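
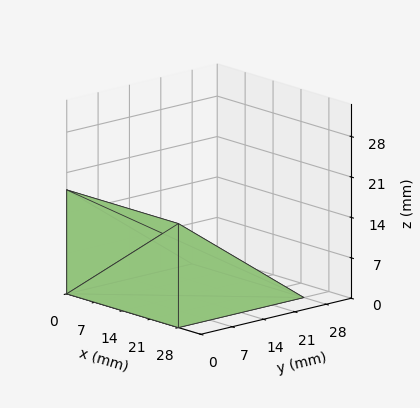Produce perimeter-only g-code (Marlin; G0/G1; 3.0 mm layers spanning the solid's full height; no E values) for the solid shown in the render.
Reading the render: the shape is a wedge (ramp): 28 × 28 mm base, rising to 18 mm along the y=0 edge and sloping linearly to z=0 at y=28 (dimensions read to the nearest mm from the axis ticks). For the g-code, the solid's height is divided into equal slices at the stated Δz and each level perimeter traced with G1 moves after a G0 lift.

; perimeter-only toolpath
G21 ; units = mm
G90 ; absolute positioning
G28 ; home
; layer 1
G0 Z3.0
G0 X0.0 Y0.0
G1 X28.0 Y0.0
G1 X28.0 Y23.3
G1 X0.0 Y23.3
G1 X0.0 Y0.0
; layer 2
G0 Z6.0
G0 X0.0 Y0.0
G1 X28.0 Y0.0
G1 X28.0 Y18.7
G1 X0.0 Y18.7
G1 X0.0 Y0.0
; layer 3
G0 Z9.0
G0 X0.0 Y0.0
G1 X28.0 Y0.0
G1 X28.0 Y14.0
G1 X0.0 Y14.0
G1 X0.0 Y0.0
; layer 4
G0 Z12.0
G0 X0.0 Y0.0
G1 X28.0 Y0.0
G1 X28.0 Y9.3
G1 X0.0 Y9.3
G1 X0.0 Y0.0
; layer 5
G0 Z15.0
G0 X0.0 Y0.0
G1 X28.0 Y0.0
G1 X28.0 Y4.7
G1 X0.0 Y4.7
G1 X0.0 Y0.0
M2 ; end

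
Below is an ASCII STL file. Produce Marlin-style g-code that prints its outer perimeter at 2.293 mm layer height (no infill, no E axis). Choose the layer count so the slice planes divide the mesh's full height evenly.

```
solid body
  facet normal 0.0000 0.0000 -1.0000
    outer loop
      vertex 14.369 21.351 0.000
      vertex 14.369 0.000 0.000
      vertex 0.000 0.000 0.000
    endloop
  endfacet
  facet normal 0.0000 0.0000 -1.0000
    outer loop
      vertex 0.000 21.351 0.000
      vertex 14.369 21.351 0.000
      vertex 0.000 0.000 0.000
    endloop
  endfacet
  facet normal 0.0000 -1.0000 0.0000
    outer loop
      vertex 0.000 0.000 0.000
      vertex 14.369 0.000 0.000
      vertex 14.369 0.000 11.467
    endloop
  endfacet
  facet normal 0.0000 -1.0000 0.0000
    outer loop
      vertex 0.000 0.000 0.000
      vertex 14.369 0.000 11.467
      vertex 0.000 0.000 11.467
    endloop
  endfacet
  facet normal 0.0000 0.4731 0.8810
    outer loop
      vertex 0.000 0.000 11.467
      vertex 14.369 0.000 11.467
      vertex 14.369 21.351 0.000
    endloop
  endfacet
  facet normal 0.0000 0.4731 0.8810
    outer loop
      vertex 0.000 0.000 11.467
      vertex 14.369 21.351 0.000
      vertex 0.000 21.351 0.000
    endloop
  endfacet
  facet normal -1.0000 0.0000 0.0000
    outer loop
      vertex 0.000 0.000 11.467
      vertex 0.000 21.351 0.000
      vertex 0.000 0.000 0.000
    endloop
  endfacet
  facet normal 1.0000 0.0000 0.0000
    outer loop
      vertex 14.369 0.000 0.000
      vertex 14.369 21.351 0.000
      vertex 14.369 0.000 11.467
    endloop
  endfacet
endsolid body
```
; perimeter-only toolpath
G21 ; units = mm
G90 ; absolute positioning
G28 ; home
; layer 1
G0 Z2.293
G0 X0.000 Y0.000
G1 X14.369 Y0.000
G1 X14.369 Y17.081
G1 X0.000 Y17.081
G1 X0.000 Y0.000
; layer 2
G0 Z4.587
G0 X0.000 Y0.000
G1 X14.369 Y0.000
G1 X14.369 Y12.811
G1 X0.000 Y12.811
G1 X0.000 Y0.000
; layer 3
G0 Z6.880
G0 X0.000 Y0.000
G1 X14.369 Y0.000
G1 X14.369 Y8.540
G1 X0.000 Y8.540
G1 X0.000 Y0.000
; layer 4
G0 Z9.174
G0 X0.000 Y0.000
G1 X14.369 Y0.000
G1 X14.369 Y4.270
G1 X0.000 Y4.270
G1 X0.000 Y0.000
M2 ; end

The solid is a wedge (ramp): 14.4 × 21.4 mm base, rising to 11.5 mm along the y=0 edge and sloping linearly to z=0 at y=21.4. Slicing at Δz = 2.293 mm — 5 equal slices spanning the solid's height, so layer i sits at z = i·h/5 — gives 4 non-empty perimeters. Each is a 4-segment closed polygon; G0 lifts to the layer z and rapids to the start vertex, then G1 traces the edges. The cross-section shrinks linearly with z (the slice at the apex is degenerate and omitted).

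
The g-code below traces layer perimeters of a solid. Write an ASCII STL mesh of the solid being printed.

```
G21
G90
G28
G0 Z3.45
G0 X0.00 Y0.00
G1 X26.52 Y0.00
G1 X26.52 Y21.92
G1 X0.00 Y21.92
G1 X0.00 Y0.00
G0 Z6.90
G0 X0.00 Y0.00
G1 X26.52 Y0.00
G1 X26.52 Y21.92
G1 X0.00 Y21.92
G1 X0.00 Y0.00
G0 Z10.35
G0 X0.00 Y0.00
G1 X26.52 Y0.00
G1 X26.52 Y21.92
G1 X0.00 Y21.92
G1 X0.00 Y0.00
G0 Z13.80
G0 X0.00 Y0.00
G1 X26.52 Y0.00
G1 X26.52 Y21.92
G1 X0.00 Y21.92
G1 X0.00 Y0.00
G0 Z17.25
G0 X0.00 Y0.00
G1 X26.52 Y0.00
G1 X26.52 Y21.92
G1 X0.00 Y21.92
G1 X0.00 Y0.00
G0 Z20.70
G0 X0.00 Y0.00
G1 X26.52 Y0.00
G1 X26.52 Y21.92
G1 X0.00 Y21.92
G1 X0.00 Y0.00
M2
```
solid part
  facet normal 0.0000 0.0000 -1.0000
    outer loop
      vertex 26.52 21.92 0.00
      vertex 26.52 0.00 0.00
      vertex 0.00 0.00 0.00
    endloop
  endfacet
  facet normal 0.0000 0.0000 -1.0000
    outer loop
      vertex 0.00 21.92 0.00
      vertex 26.52 21.92 0.00
      vertex 0.00 0.00 0.00
    endloop
  endfacet
  facet normal 0.0000 0.0000 1.0000
    outer loop
      vertex 0.00 0.00 20.70
      vertex 26.52 0.00 20.70
      vertex 26.52 21.92 20.70
    endloop
  endfacet
  facet normal 0.0000 0.0000 1.0000
    outer loop
      vertex 0.00 0.00 20.70
      vertex 26.52 21.92 20.70
      vertex 0.00 21.92 20.70
    endloop
  endfacet
  facet normal 0.0000 -1.0000 0.0000
    outer loop
      vertex 0.00 0.00 0.00
      vertex 26.52 0.00 0.00
      vertex 26.52 0.00 20.70
    endloop
  endfacet
  facet normal 0.0000 -1.0000 0.0000
    outer loop
      vertex 0.00 0.00 0.00
      vertex 26.52 0.00 20.70
      vertex 0.00 0.00 20.70
    endloop
  endfacet
  facet normal 0.0000 1.0000 0.0000
    outer loop
      vertex 26.52 21.92 20.70
      vertex 26.52 21.92 0.00
      vertex 0.00 21.92 0.00
    endloop
  endfacet
  facet normal 0.0000 1.0000 0.0000
    outer loop
      vertex 0.00 21.92 20.70
      vertex 26.52 21.92 20.70
      vertex 0.00 21.92 0.00
    endloop
  endfacet
  facet normal -1.0000 0.0000 0.0000
    outer loop
      vertex 0.00 21.92 20.70
      vertex 0.00 21.92 0.00
      vertex 0.00 0.00 0.00
    endloop
  endfacet
  facet normal -1.0000 0.0000 0.0000
    outer loop
      vertex 0.00 0.00 20.70
      vertex 0.00 21.92 20.70
      vertex 0.00 0.00 0.00
    endloop
  endfacet
  facet normal 1.0000 0.0000 0.0000
    outer loop
      vertex 26.52 0.00 0.00
      vertex 26.52 21.92 0.00
      vertex 26.52 21.92 20.70
    endloop
  endfacet
  facet normal 1.0000 0.0000 0.0000
    outer loop
      vertex 26.52 0.00 0.00
      vertex 26.52 21.92 20.70
      vertex 26.52 0.00 20.70
    endloop
  endfacet
endsolid part

The G0 Z moves step by Δz≈3.45 mm. Every layer's G1 loop is the same polygon, so the solid is a straight extrusion of it from z=0 to z≈20.7. Closing with flat bottom and top caps and triangulating gives 12 facets — a rectangular box, roughly 26.5 × 21.9 mm footprint and 20.7 mm tall.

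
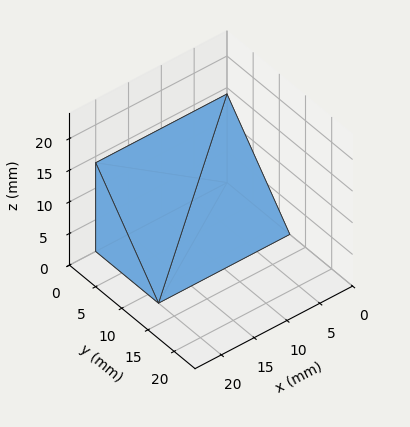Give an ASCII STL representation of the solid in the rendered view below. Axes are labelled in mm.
Reading the render: the shape is a wedge (ramp): 20 × 12 mm base, rising to 14 mm along the y=0 edge and sloping linearly to z=0 at y=12 (dimensions read to the nearest mm from the axis ticks). For the STL, each face is triangulated and given an outward normal.

solid part
  facet normal 0.0000 0.0000 -1.0000
    outer loop
      vertex 20.00 12.00 0.00
      vertex 20.00 0.00 0.00
      vertex 0.00 0.00 0.00
    endloop
  endfacet
  facet normal 0.0000 0.0000 -1.0000
    outer loop
      vertex 0.00 12.00 0.00
      vertex 20.00 12.00 0.00
      vertex 0.00 0.00 0.00
    endloop
  endfacet
  facet normal 0.0000 -1.0000 0.0000
    outer loop
      vertex 0.00 0.00 0.00
      vertex 20.00 0.00 0.00
      vertex 20.00 0.00 14.00
    endloop
  endfacet
  facet normal 0.0000 -1.0000 0.0000
    outer loop
      vertex 0.00 0.00 0.00
      vertex 20.00 0.00 14.00
      vertex 0.00 0.00 14.00
    endloop
  endfacet
  facet normal 0.0000 0.7593 0.6508
    outer loop
      vertex 0.00 0.00 14.00
      vertex 20.00 0.00 14.00
      vertex 20.00 12.00 0.00
    endloop
  endfacet
  facet normal 0.0000 0.7593 0.6508
    outer loop
      vertex 0.00 0.00 14.00
      vertex 20.00 12.00 0.00
      vertex 0.00 12.00 0.00
    endloop
  endfacet
  facet normal -1.0000 0.0000 0.0000
    outer loop
      vertex 0.00 0.00 14.00
      vertex 0.00 12.00 0.00
      vertex 0.00 0.00 0.00
    endloop
  endfacet
  facet normal 1.0000 0.0000 0.0000
    outer loop
      vertex 20.00 0.00 0.00
      vertex 20.00 12.00 0.00
      vertex 20.00 0.00 14.00
    endloop
  endfacet
endsolid part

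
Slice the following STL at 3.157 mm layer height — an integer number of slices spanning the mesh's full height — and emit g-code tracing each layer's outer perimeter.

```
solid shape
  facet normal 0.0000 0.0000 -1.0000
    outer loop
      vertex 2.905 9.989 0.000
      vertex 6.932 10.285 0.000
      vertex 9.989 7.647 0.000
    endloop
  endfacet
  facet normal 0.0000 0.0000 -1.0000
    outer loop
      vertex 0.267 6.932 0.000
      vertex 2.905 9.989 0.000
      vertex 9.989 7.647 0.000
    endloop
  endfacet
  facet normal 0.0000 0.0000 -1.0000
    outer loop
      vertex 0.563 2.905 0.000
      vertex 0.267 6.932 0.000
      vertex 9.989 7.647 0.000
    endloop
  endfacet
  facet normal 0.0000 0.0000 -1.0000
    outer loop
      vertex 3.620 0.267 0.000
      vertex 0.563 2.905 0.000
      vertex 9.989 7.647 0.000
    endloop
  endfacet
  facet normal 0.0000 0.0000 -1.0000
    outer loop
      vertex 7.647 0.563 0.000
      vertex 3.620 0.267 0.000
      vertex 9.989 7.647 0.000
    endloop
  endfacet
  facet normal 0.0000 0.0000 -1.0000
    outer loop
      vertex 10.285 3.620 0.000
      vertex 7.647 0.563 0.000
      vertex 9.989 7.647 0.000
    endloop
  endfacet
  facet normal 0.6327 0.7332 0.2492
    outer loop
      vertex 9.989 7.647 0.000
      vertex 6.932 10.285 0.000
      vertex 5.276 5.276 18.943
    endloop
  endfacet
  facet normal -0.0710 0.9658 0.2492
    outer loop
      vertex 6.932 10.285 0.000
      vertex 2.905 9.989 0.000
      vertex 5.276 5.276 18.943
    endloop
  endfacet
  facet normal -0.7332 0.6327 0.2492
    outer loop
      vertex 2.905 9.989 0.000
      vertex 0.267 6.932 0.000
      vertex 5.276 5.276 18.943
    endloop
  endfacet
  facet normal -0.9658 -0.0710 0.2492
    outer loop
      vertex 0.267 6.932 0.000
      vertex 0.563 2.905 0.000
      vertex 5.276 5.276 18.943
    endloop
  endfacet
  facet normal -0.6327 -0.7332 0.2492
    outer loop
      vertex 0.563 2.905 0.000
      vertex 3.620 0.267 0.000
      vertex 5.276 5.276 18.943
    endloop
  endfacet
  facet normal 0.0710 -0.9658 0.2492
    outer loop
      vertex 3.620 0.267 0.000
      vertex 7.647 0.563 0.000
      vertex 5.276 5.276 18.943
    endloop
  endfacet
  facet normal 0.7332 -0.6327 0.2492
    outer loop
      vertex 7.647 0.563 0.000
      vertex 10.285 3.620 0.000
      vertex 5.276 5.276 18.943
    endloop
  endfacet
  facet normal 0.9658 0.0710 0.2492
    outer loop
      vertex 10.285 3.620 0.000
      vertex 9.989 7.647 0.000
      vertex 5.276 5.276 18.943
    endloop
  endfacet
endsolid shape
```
; perimeter-only toolpath
G21 ; units = mm
G90 ; absolute positioning
G28 ; home
; layer 1
G0 Z3.157
G0 X9.204 Y7.252
G1 X6.656 Y9.450
G1 X3.300 Y9.204
G1 X1.102 Y6.656
G1 X1.348 Y3.300
G1 X3.896 Y1.102
G1 X7.252 Y1.348
G1 X9.450 Y3.896
G1 X9.204 Y7.252
; layer 2
G0 Z6.314
G0 X8.418 Y6.857
G1 X6.380 Y8.615
G1 X3.695 Y8.418
G1 X1.937 Y6.380
G1 X2.134 Y3.695
G1 X4.172 Y1.937
G1 X6.857 Y2.134
G1 X8.615 Y4.172
G1 X8.418 Y6.857
; layer 3
G0 Z9.472
G0 X7.633 Y6.462
G1 X6.104 Y7.780
G1 X4.090 Y7.633
G1 X2.772 Y6.104
G1 X2.919 Y4.090
G1 X4.448 Y2.772
G1 X6.462 Y2.919
G1 X7.780 Y4.448
G1 X7.633 Y6.462
; layer 4
G0 Z12.629
G0 X6.847 Y6.066
G1 X5.828 Y6.946
G1 X4.486 Y6.847
G1 X3.606 Y5.828
G1 X3.705 Y4.486
G1 X4.724 Y3.606
G1 X6.066 Y3.705
G1 X6.946 Y4.724
G1 X6.847 Y6.066
; layer 5
G0 Z15.786
G0 X6.061 Y5.671
G1 X5.552 Y6.111
G1 X4.881 Y6.061
G1 X4.441 Y5.552
G1 X4.490 Y4.881
G1 X5.000 Y4.441
G1 X5.671 Y4.490
G1 X6.111 Y5.000
G1 X6.061 Y5.671
M2 ; end

The solid is a regular 8-sided pyramid, base circumscribed radius ≈ 5.28 mm, apex at z ≈ 18.9 mm. Slicing at Δz = 3.157 mm — 6 equal slices spanning the solid's height, so layer i sits at z = i·h/6 — gives 5 non-empty perimeters. Each is a 8-segment closed polygon; G0 lifts to the layer z and rapids to the start vertex, then G1 traces the edges. The cross-section shrinks linearly with z (the slice at the apex is degenerate and omitted).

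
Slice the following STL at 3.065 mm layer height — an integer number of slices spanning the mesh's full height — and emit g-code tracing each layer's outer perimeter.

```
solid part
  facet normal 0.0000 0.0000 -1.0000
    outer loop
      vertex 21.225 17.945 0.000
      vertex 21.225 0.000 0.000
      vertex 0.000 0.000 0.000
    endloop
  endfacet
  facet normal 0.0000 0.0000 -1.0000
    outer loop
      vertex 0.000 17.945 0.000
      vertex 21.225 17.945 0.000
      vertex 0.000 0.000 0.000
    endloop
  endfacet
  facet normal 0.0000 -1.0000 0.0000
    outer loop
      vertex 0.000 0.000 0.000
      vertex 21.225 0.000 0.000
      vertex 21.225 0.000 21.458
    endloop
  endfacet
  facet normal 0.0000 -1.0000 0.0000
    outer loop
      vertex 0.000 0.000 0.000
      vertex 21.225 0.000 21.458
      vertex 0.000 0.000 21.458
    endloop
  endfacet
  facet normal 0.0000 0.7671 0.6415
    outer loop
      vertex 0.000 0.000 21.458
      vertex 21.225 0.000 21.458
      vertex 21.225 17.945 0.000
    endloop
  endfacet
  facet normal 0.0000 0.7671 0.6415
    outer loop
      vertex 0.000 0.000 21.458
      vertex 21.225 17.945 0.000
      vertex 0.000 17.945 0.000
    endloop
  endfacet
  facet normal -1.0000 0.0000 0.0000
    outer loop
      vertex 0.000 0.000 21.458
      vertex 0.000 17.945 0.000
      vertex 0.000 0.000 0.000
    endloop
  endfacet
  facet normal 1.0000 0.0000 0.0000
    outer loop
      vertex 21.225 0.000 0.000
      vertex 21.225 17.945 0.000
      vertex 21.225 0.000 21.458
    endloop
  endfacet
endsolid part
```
; perimeter-only toolpath
G21 ; units = mm
G90 ; absolute positioning
G28 ; home
; layer 1
G0 Z3.065
G0 X0.000 Y0.000
G1 X21.225 Y0.000
G1 X21.225 Y15.381
G1 X0.000 Y15.381
G1 X0.000 Y0.000
; layer 2
G0 Z6.131
G0 X0.000 Y0.000
G1 X21.225 Y0.000
G1 X21.225 Y12.818
G1 X0.000 Y12.818
G1 X0.000 Y0.000
; layer 3
G0 Z9.196
G0 X0.000 Y0.000
G1 X21.225 Y0.000
G1 X21.225 Y10.254
G1 X0.000 Y10.254
G1 X0.000 Y0.000
; layer 4
G0 Z12.262
G0 X0.000 Y0.000
G1 X21.225 Y0.000
G1 X21.225 Y7.691
G1 X0.000 Y7.691
G1 X0.000 Y0.000
; layer 5
G0 Z15.327
G0 X0.000 Y0.000
G1 X21.225 Y0.000
G1 X21.225 Y5.127
G1 X0.000 Y5.127
G1 X0.000 Y0.000
; layer 6
G0 Z18.393
G0 X0.000 Y0.000
G1 X21.225 Y0.000
G1 X21.225 Y2.564
G1 X0.000 Y2.564
G1 X0.000 Y0.000
M2 ; end

The solid is a wedge (ramp): 21.2 × 17.9 mm base, rising to 21.5 mm along the y=0 edge and sloping linearly to z=0 at y=17.9. Slicing at Δz = 3.065 mm — 7 equal slices spanning the solid's height, so layer i sits at z = i·h/7 — gives 6 non-empty perimeters. Each is a 4-segment closed polygon; G0 lifts to the layer z and rapids to the start vertex, then G1 traces the edges. The cross-section shrinks linearly with z (the slice at the apex is degenerate and omitted).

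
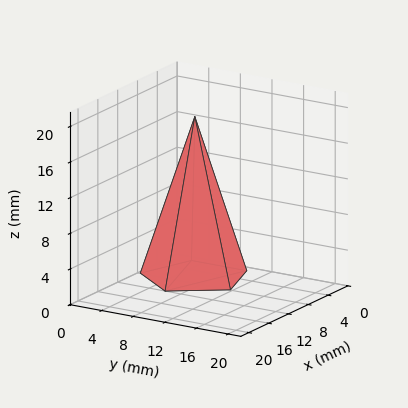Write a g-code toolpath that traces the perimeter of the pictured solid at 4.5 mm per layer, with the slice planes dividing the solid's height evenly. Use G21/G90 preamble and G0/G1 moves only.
Reading the render: the shape is a regular 5-sided pyramid, base circumscribed radius ≈ 6 mm, apex at z ≈ 18 mm (dimensions read to the nearest mm from the axis ticks). For the g-code, the solid's height is divided into equal slices at the stated Δz and each level perimeter traced with G1 moves after a G0 lift.

; perimeter-only toolpath
G21 ; units = mm
G90 ; absolute positioning
G28 ; home
; layer 1
G0 Z4.5
G0 X10.5 Y6.0
G1 X7.4 Y10.3
G1 X2.3 Y8.6
G1 X2.3 Y3.4
G1 X7.4 Y1.7
G1 X10.5 Y6.0
; layer 2
G0 Z9.0
G0 X9.0 Y6.0
G1 X7.0 Y8.8
G1 X3.5 Y7.8
G1 X3.5 Y4.2
G1 X7.0 Y3.1
G1 X9.0 Y6.0
; layer 3
G0 Z13.5
G0 X7.5 Y6.0
G1 X6.5 Y7.4
G1 X4.8 Y6.9
G1 X4.8 Y5.1
G1 X6.5 Y4.6
G1 X7.5 Y6.0
M2 ; end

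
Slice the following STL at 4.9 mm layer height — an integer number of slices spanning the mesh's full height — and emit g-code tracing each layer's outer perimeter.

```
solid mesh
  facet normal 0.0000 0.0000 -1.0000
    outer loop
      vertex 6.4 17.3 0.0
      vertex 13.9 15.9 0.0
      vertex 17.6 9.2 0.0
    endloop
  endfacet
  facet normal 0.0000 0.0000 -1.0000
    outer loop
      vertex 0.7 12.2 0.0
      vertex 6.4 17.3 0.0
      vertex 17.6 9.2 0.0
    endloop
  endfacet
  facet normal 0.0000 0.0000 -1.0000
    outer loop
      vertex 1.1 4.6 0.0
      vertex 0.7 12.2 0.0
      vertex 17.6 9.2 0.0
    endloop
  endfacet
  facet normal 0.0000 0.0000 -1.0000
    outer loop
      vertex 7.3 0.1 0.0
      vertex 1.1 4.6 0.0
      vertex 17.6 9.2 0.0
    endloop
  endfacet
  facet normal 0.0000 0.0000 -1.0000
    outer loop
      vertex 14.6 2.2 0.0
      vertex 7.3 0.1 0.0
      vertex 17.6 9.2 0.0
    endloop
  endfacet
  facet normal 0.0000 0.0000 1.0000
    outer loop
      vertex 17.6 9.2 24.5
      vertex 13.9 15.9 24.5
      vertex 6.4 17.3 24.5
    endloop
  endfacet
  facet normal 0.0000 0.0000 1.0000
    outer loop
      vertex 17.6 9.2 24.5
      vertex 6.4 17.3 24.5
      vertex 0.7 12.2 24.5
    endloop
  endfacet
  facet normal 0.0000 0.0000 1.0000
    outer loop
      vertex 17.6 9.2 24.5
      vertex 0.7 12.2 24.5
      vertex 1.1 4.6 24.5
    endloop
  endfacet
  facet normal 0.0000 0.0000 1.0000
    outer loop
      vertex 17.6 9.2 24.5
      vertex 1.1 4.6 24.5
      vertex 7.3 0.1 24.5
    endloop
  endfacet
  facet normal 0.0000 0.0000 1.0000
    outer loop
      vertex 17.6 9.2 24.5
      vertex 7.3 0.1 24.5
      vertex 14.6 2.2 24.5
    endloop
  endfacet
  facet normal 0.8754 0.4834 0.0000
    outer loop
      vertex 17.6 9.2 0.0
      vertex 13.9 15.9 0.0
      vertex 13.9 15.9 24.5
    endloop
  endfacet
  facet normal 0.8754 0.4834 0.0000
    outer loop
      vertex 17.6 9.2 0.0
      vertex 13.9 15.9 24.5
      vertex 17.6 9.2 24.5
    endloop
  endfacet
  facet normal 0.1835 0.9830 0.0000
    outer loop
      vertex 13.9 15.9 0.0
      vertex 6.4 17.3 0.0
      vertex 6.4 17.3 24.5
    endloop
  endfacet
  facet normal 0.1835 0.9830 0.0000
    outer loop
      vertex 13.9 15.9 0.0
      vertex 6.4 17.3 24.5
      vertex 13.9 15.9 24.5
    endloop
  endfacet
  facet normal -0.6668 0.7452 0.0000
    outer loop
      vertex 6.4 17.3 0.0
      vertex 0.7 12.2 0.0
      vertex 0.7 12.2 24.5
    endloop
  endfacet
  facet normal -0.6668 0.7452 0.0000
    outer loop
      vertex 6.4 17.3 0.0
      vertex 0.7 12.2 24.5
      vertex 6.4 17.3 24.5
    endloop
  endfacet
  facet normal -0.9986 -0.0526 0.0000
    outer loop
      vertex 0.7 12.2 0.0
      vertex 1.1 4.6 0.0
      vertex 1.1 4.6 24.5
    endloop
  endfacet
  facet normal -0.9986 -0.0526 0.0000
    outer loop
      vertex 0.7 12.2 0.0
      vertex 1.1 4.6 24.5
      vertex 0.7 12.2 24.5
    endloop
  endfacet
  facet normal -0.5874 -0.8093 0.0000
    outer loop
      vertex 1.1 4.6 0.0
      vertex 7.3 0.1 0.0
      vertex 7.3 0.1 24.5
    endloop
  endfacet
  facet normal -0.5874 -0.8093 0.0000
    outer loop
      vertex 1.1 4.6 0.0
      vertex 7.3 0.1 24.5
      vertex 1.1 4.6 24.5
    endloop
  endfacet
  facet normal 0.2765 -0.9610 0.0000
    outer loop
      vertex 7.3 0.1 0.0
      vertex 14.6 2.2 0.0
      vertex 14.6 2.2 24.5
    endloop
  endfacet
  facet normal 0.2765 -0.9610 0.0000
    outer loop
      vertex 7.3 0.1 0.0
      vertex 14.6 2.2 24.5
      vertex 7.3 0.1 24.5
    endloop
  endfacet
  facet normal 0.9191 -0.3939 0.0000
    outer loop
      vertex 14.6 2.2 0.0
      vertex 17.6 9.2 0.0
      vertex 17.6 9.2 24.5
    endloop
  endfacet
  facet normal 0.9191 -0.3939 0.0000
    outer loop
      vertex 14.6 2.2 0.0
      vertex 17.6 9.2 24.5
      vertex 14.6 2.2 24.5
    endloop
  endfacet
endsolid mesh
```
; perimeter-only toolpath
G21 ; units = mm
G90 ; absolute positioning
G28 ; home
; layer 1
G0 Z4.9
G0 X17.6 Y9.2
G1 X13.9 Y15.9
G1 X6.4 Y17.3
G1 X0.7 Y12.2
G1 X1.1 Y4.6
G1 X7.3 Y0.1
G1 X14.6 Y2.2
G1 X17.6 Y9.2
; layer 2
G0 Z9.8
G0 X17.6 Y9.2
G1 X13.9 Y15.9
G1 X6.4 Y17.3
G1 X0.7 Y12.2
G1 X1.1 Y4.6
G1 X7.3 Y0.1
G1 X14.6 Y2.2
G1 X17.6 Y9.2
; layer 3
G0 Z14.7
G0 X17.6 Y9.2
G1 X13.9 Y15.9
G1 X6.4 Y17.3
G1 X0.7 Y12.2
G1 X1.1 Y4.6
G1 X7.3 Y0.1
G1 X14.6 Y2.2
G1 X17.6 Y9.2
; layer 4
G0 Z19.6
G0 X17.6 Y9.2
G1 X13.9 Y15.9
G1 X6.4 Y17.3
G1 X0.7 Y12.2
G1 X1.1 Y4.6
G1 X7.3 Y0.1
G1 X14.6 Y2.2
G1 X17.6 Y9.2
; layer 5
G0 Z24.5
G0 X17.6 Y9.2
G1 X13.9 Y15.9
G1 X6.4 Y17.3
G1 X0.7 Y12.2
G1 X1.1 Y4.6
G1 X7.3 Y0.1
G1 X14.6 Y2.2
G1 X17.6 Y9.2
M2 ; end

The solid is a regular 7-sided prism (a cylinder approximated with 7 flat sides), circumscribed radius ≈ 8.8 mm, height ≈ 24.5 mm. Slicing at Δz = 4.9 mm — 5 equal slices spanning the solid's height, so layer i sits at z = i·h/5 — gives 5 non-empty perimeters. Each is a 7-segment closed polygon; G0 lifts to the layer z and rapids to the start vertex, then G1 traces the edges.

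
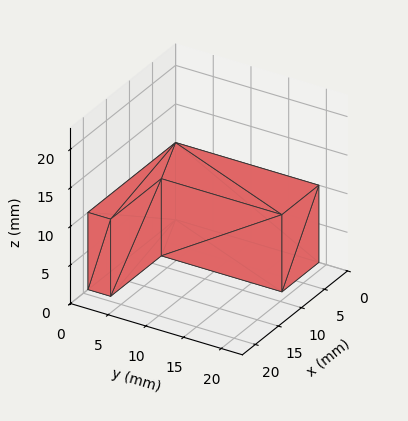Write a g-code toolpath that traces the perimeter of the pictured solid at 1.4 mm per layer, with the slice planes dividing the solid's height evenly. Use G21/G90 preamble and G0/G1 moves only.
Reading the render: the shape is an L-shaped prism: outer 19 × 19 mm, arm thicknesses ≈ 3 mm (horizontal) and 8 mm (vertical), extruded 10 mm in z (dimensions read to the nearest mm from the axis ticks). For the g-code, the solid's height is divided into equal slices at the stated Δz and each level perimeter traced with G1 moves after a G0 lift.

; perimeter-only toolpath
G21 ; units = mm
G90 ; absolute positioning
G28 ; home
; layer 1
G0 Z1.4
G0 X0.0 Y0.0
G1 X19.0 Y0.0
G1 X19.0 Y3.0
G1 X8.0 Y3.0
G1 X8.0 Y19.0
G1 X0.0 Y19.0
G1 X0.0 Y0.0
; layer 2
G0 Z2.9
G0 X0.0 Y0.0
G1 X19.0 Y0.0
G1 X19.0 Y3.0
G1 X8.0 Y3.0
G1 X8.0 Y19.0
G1 X0.0 Y19.0
G1 X0.0 Y0.0
; layer 3
G0 Z4.3
G0 X0.0 Y0.0
G1 X19.0 Y0.0
G1 X19.0 Y3.0
G1 X8.0 Y3.0
G1 X8.0 Y19.0
G1 X0.0 Y19.0
G1 X0.0 Y0.0
; layer 4
G0 Z5.7
G0 X0.0 Y0.0
G1 X19.0 Y0.0
G1 X19.0 Y3.0
G1 X8.0 Y3.0
G1 X8.0 Y19.0
G1 X0.0 Y19.0
G1 X0.0 Y0.0
; layer 5
G0 Z7.1
G0 X0.0 Y0.0
G1 X19.0 Y0.0
G1 X19.0 Y3.0
G1 X8.0 Y3.0
G1 X8.0 Y19.0
G1 X0.0 Y19.0
G1 X0.0 Y0.0
; layer 6
G0 Z8.6
G0 X0.0 Y0.0
G1 X19.0 Y0.0
G1 X19.0 Y3.0
G1 X8.0 Y3.0
G1 X8.0 Y19.0
G1 X0.0 Y19.0
G1 X0.0 Y0.0
; layer 7
G0 Z10.0
G0 X0.0 Y0.0
G1 X19.0 Y0.0
G1 X19.0 Y3.0
G1 X8.0 Y3.0
G1 X8.0 Y19.0
G1 X0.0 Y19.0
G1 X0.0 Y0.0
M2 ; end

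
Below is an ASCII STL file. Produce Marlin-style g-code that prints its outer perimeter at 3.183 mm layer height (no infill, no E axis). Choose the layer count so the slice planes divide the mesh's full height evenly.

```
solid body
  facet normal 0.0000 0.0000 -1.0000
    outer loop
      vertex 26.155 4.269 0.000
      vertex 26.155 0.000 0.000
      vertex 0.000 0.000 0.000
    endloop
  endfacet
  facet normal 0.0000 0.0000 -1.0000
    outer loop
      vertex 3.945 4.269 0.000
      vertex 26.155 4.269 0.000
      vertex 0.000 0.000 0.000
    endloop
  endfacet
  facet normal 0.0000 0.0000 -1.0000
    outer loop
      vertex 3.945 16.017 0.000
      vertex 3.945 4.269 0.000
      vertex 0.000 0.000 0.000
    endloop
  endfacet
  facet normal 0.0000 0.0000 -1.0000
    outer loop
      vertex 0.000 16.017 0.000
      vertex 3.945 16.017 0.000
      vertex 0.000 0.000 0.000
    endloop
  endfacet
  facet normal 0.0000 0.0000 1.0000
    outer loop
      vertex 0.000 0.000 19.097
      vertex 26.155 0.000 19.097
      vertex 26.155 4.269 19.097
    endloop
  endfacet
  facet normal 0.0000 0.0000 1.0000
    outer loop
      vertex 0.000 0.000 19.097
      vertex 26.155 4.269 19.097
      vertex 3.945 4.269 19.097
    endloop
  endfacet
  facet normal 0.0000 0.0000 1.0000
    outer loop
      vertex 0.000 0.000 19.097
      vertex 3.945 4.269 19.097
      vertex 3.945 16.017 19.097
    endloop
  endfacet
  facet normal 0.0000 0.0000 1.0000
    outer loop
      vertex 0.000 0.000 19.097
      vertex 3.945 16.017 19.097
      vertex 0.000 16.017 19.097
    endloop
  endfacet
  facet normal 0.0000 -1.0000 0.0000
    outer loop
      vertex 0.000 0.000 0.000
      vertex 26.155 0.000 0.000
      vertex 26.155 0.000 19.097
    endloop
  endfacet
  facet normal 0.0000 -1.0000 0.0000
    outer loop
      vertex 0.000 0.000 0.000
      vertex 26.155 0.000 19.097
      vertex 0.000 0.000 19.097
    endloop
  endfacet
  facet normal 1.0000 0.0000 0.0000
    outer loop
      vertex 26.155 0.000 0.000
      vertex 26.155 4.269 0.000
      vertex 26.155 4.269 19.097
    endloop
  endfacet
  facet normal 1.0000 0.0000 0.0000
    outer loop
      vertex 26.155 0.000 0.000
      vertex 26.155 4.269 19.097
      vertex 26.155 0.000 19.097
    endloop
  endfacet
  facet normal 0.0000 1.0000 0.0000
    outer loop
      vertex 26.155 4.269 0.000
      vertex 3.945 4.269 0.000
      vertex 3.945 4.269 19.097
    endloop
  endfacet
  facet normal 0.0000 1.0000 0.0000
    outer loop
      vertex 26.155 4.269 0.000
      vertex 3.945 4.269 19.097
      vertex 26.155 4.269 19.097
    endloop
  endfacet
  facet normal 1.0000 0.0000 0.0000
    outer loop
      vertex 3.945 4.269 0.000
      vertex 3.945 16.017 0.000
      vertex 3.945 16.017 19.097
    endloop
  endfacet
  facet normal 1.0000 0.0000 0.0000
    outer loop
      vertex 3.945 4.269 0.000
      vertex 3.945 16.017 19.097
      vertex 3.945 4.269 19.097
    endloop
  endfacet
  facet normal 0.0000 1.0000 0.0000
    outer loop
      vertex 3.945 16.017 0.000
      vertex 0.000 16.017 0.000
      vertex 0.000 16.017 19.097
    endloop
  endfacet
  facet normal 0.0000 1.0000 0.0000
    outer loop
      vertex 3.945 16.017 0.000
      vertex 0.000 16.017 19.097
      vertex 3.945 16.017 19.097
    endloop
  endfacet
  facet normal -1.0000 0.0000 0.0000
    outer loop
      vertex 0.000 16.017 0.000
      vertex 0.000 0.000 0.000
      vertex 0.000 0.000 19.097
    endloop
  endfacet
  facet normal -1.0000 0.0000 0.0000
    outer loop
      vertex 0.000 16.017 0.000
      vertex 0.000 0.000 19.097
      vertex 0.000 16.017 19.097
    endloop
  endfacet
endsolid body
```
; perimeter-only toolpath
G21 ; units = mm
G90 ; absolute positioning
G28 ; home
; layer 1
G0 Z3.183
G0 X0.000 Y0.000
G1 X26.155 Y0.000
G1 X26.155 Y4.269
G1 X3.945 Y4.269
G1 X3.945 Y16.017
G1 X0.000 Y16.017
G1 X0.000 Y0.000
; layer 2
G0 Z6.366
G0 X0.000 Y0.000
G1 X26.155 Y0.000
G1 X26.155 Y4.269
G1 X3.945 Y4.269
G1 X3.945 Y16.017
G1 X0.000 Y16.017
G1 X0.000 Y0.000
; layer 3
G0 Z9.549
G0 X0.000 Y0.000
G1 X26.155 Y0.000
G1 X26.155 Y4.269
G1 X3.945 Y4.269
G1 X3.945 Y16.017
G1 X0.000 Y16.017
G1 X0.000 Y0.000
; layer 4
G0 Z12.731
G0 X0.000 Y0.000
G1 X26.155 Y0.000
G1 X26.155 Y4.269
G1 X3.945 Y4.269
G1 X3.945 Y16.017
G1 X0.000 Y16.017
G1 X0.000 Y0.000
; layer 5
G0 Z15.914
G0 X0.000 Y0.000
G1 X26.155 Y0.000
G1 X26.155 Y4.269
G1 X3.945 Y4.269
G1 X3.945 Y16.017
G1 X0.000 Y16.017
G1 X0.000 Y0.000
; layer 6
G0 Z19.097
G0 X0.000 Y0.000
G1 X26.155 Y0.000
G1 X26.155 Y4.269
G1 X3.945 Y4.269
G1 X3.945 Y16.017
G1 X0.000 Y16.017
G1 X0.000 Y0.000
M2 ; end

The solid is an L-shaped prism: outer 26.2 × 16 mm, arm thicknesses ≈ 4.27 mm (horizontal) and 3.94 mm (vertical), extruded 19.1 mm in z. Slicing at Δz = 3.183 mm — 6 equal slices spanning the solid's height, so layer i sits at z = i·h/6 — gives 6 non-empty perimeters. Each is a 6-segment closed polygon; G0 lifts to the layer z and rapids to the start vertex, then G1 traces the edges.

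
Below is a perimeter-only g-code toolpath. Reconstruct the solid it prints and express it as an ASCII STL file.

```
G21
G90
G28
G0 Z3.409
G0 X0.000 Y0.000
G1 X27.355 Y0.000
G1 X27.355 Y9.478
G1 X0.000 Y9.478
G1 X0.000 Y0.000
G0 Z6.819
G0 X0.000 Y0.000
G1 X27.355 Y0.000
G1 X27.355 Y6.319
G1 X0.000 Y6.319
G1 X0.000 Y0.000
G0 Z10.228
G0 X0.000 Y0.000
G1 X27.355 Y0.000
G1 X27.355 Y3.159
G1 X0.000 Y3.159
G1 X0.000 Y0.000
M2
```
solid part
  facet normal 0.0000 0.0000 -1.0000
    outer loop
      vertex 27.355 12.637 0.000
      vertex 27.355 0.000 0.000
      vertex 0.000 0.000 0.000
    endloop
  endfacet
  facet normal 0.0000 0.0000 -1.0000
    outer loop
      vertex 0.000 12.637 0.000
      vertex 27.355 12.637 0.000
      vertex 0.000 0.000 0.000
    endloop
  endfacet
  facet normal 0.0000 -1.0000 0.0000
    outer loop
      vertex 0.000 0.000 0.000
      vertex 27.355 0.000 0.000
      vertex 27.355 0.000 13.637
    endloop
  endfacet
  facet normal 0.0000 -1.0000 0.0000
    outer loop
      vertex 0.000 0.000 0.000
      vertex 27.355 0.000 13.637
      vertex 0.000 0.000 13.637
    endloop
  endfacet
  facet normal 0.0000 0.7335 0.6797
    outer loop
      vertex 0.000 0.000 13.637
      vertex 27.355 0.000 13.637
      vertex 27.355 12.637 0.000
    endloop
  endfacet
  facet normal 0.0000 0.7335 0.6797
    outer loop
      vertex 0.000 0.000 13.637
      vertex 27.355 12.637 0.000
      vertex 0.000 12.637 0.000
    endloop
  endfacet
  facet normal -1.0000 0.0000 0.0000
    outer loop
      vertex 0.000 0.000 13.637
      vertex 0.000 12.637 0.000
      vertex 0.000 0.000 0.000
    endloop
  endfacet
  facet normal 1.0000 0.0000 0.0000
    outer loop
      vertex 27.355 0.000 0.000
      vertex 27.355 12.637 0.000
      vertex 27.355 0.000 13.637
    endloop
  endfacet
endsolid part

The G0 Z moves step by Δz≈3.409 mm. The G1 loops shrink linearly with z, so the solid tapers from its base footprint up to z≈13.6. Closing with a flat bottom cap and the tapered top and triangulating gives 8 facets — a wedge (ramp): 27.4 × 12.6 mm base, rising to 13.6 mm along the y=0 edge and sloping linearly to z=0 at y=12.6.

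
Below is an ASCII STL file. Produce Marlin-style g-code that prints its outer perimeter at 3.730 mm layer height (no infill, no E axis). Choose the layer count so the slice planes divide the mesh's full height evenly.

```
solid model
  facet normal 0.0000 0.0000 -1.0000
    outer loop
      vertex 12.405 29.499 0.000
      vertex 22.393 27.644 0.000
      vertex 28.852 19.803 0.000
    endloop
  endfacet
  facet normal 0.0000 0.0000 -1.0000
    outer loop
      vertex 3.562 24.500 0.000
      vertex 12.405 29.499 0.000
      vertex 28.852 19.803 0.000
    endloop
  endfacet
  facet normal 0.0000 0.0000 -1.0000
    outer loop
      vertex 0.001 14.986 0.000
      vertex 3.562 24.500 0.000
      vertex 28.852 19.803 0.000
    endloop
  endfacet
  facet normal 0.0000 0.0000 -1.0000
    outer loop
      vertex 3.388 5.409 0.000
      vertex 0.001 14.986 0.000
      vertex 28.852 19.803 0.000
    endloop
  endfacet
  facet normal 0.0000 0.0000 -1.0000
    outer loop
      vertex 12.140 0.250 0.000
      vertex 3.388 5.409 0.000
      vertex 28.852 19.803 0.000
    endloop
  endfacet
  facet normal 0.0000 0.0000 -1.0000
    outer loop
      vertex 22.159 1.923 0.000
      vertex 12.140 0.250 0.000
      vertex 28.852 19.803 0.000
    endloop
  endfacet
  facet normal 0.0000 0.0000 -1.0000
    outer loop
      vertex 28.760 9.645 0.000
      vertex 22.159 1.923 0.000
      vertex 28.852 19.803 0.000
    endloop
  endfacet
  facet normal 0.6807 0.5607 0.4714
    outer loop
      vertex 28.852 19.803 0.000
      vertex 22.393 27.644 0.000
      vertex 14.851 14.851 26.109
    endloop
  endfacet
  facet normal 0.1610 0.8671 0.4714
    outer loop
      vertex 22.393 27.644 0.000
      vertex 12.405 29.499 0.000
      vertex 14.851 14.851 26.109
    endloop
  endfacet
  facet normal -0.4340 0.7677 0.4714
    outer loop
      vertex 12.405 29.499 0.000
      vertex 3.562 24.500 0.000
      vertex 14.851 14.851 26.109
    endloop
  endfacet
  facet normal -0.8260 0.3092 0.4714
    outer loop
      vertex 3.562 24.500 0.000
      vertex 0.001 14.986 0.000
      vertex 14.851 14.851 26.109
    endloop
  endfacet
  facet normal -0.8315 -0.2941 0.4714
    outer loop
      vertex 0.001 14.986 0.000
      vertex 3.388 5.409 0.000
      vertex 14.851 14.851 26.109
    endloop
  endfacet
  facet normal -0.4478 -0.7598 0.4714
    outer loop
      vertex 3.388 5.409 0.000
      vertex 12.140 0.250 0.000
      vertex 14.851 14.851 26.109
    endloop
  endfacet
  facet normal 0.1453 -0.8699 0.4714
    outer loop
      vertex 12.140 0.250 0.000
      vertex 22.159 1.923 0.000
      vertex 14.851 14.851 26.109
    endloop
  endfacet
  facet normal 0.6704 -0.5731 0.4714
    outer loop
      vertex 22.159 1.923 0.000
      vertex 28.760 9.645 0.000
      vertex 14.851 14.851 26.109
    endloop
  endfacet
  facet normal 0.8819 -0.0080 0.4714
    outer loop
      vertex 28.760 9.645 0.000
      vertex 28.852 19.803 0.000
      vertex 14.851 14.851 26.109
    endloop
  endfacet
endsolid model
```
; perimeter-only toolpath
G21 ; units = mm
G90 ; absolute positioning
G28 ; home
; layer 1
G0 Z3.730
G0 X26.852 Y19.096
G1 X21.316 Y25.816
G1 X12.754 Y27.406
G1 X5.175 Y23.122
G1 X2.122 Y14.967
G1 X5.026 Y6.758
G1 X12.527 Y2.336
G1 X21.115 Y3.770
G1 X26.773 Y10.389
G1 X26.852 Y19.096
; layer 2
G0 Z7.460
G0 X24.852 Y18.388
G1 X20.238 Y23.989
G1 X13.104 Y25.314
G1 X6.787 Y21.743
G1 X4.244 Y14.947
G1 X6.663 Y8.107
G1 X12.915 Y4.422
G1 X20.071 Y5.617
G1 X24.786 Y11.132
G1 X24.852 Y18.388
; layer 3
G0 Z11.190
G0 X22.852 Y17.681
G1 X19.161 Y22.161
G1 X13.453 Y23.221
G1 X8.400 Y20.365
G1 X6.365 Y14.928
G1 X8.301 Y9.456
G1 X13.302 Y6.508
G1 X19.027 Y7.464
G1 X22.799 Y11.876
G1 X22.852 Y17.681
; layer 4
G0 Z14.919
G0 X20.851 Y16.973
G1 X18.083 Y20.334
G1 X13.803 Y21.129
G1 X10.013 Y18.986
G1 X8.487 Y14.909
G1 X9.938 Y10.804
G1 X13.689 Y8.593
G1 X17.983 Y9.310
G1 X20.812 Y12.620
G1 X20.851 Y16.973
; layer 5
G0 Z18.649
G0 X18.851 Y16.266
G1 X17.006 Y18.506
G1 X14.152 Y19.036
G1 X11.626 Y17.608
G1 X10.608 Y14.890
G1 X11.576 Y12.153
G1 X14.076 Y10.679
G1 X16.939 Y11.157
G1 X18.825 Y13.364
G1 X18.851 Y16.266
; layer 6
G0 Z22.379
G0 X16.851 Y15.558
G1 X15.928 Y16.679
G1 X14.502 Y16.944
G1 X13.238 Y16.229
G1 X12.730 Y14.870
G1 X13.213 Y13.502
G1 X14.464 Y12.765
G1 X15.895 Y13.004
G1 X16.838 Y14.107
G1 X16.851 Y15.558
M2 ; end

The solid is a regular 9-sided pyramid, base circumscribed radius ≈ 14.9 mm, apex at z ≈ 26.1 mm. Slicing at Δz = 3.730 mm — 7 equal slices spanning the solid's height, so layer i sits at z = i·h/7 — gives 6 non-empty perimeters. Each is a 9-segment closed polygon; G0 lifts to the layer z and rapids to the start vertex, then G1 traces the edges. The cross-section shrinks linearly with z (the slice at the apex is degenerate and omitted).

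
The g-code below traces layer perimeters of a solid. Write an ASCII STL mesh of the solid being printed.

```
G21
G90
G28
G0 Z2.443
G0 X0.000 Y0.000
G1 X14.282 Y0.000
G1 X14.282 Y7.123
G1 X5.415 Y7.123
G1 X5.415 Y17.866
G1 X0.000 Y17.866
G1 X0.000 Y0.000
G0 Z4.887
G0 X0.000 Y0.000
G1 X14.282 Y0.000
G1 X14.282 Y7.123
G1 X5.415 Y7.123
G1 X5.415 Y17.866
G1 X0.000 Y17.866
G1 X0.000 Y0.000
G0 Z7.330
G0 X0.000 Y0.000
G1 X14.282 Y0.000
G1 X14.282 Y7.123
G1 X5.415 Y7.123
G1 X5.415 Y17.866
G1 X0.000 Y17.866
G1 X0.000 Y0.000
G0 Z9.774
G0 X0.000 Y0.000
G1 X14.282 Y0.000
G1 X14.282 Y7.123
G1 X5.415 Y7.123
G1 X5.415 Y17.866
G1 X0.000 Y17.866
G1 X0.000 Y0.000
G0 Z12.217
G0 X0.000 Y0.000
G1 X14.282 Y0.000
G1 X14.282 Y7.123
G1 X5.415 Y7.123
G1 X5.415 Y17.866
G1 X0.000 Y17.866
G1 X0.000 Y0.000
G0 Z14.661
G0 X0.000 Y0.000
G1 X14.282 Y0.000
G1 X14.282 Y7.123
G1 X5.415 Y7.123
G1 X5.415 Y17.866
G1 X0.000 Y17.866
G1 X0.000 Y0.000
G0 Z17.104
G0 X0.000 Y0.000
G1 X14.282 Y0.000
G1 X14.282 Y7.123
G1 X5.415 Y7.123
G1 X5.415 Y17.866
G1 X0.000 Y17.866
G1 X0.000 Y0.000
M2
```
solid part
  facet normal 0.0000 0.0000 -1.0000
    outer loop
      vertex 14.282 7.123 0.000
      vertex 14.282 0.000 0.000
      vertex 0.000 0.000 0.000
    endloop
  endfacet
  facet normal 0.0000 0.0000 -1.0000
    outer loop
      vertex 5.415 7.123 0.000
      vertex 14.282 7.123 0.000
      vertex 0.000 0.000 0.000
    endloop
  endfacet
  facet normal 0.0000 0.0000 -1.0000
    outer loop
      vertex 5.415 17.866 0.000
      vertex 5.415 7.123 0.000
      vertex 0.000 0.000 0.000
    endloop
  endfacet
  facet normal 0.0000 0.0000 -1.0000
    outer loop
      vertex 0.000 17.866 0.000
      vertex 5.415 17.866 0.000
      vertex 0.000 0.000 0.000
    endloop
  endfacet
  facet normal 0.0000 0.0000 1.0000
    outer loop
      vertex 0.000 0.000 17.104
      vertex 14.282 0.000 17.104
      vertex 14.282 7.123 17.104
    endloop
  endfacet
  facet normal 0.0000 0.0000 1.0000
    outer loop
      vertex 0.000 0.000 17.104
      vertex 14.282 7.123 17.104
      vertex 5.415 7.123 17.104
    endloop
  endfacet
  facet normal 0.0000 0.0000 1.0000
    outer loop
      vertex 0.000 0.000 17.104
      vertex 5.415 7.123 17.104
      vertex 5.415 17.866 17.104
    endloop
  endfacet
  facet normal 0.0000 0.0000 1.0000
    outer loop
      vertex 0.000 0.000 17.104
      vertex 5.415 17.866 17.104
      vertex 0.000 17.866 17.104
    endloop
  endfacet
  facet normal 0.0000 -1.0000 0.0000
    outer loop
      vertex 0.000 0.000 0.000
      vertex 14.282 0.000 0.000
      vertex 14.282 0.000 17.104
    endloop
  endfacet
  facet normal 0.0000 -1.0000 0.0000
    outer loop
      vertex 0.000 0.000 0.000
      vertex 14.282 0.000 17.104
      vertex 0.000 0.000 17.104
    endloop
  endfacet
  facet normal 1.0000 0.0000 0.0000
    outer loop
      vertex 14.282 0.000 0.000
      vertex 14.282 7.123 0.000
      vertex 14.282 7.123 17.104
    endloop
  endfacet
  facet normal 1.0000 0.0000 0.0000
    outer loop
      vertex 14.282 0.000 0.000
      vertex 14.282 7.123 17.104
      vertex 14.282 0.000 17.104
    endloop
  endfacet
  facet normal 0.0000 1.0000 0.0000
    outer loop
      vertex 14.282 7.123 0.000
      vertex 5.415 7.123 0.000
      vertex 5.415 7.123 17.104
    endloop
  endfacet
  facet normal 0.0000 1.0000 0.0000
    outer loop
      vertex 14.282 7.123 0.000
      vertex 5.415 7.123 17.104
      vertex 14.282 7.123 17.104
    endloop
  endfacet
  facet normal 1.0000 0.0000 0.0000
    outer loop
      vertex 5.415 7.123 0.000
      vertex 5.415 17.866 0.000
      vertex 5.415 17.866 17.104
    endloop
  endfacet
  facet normal 1.0000 0.0000 0.0000
    outer loop
      vertex 5.415 7.123 0.000
      vertex 5.415 17.866 17.104
      vertex 5.415 7.123 17.104
    endloop
  endfacet
  facet normal 0.0000 1.0000 0.0000
    outer loop
      vertex 5.415 17.866 0.000
      vertex 0.000 17.866 0.000
      vertex 0.000 17.866 17.104
    endloop
  endfacet
  facet normal 0.0000 1.0000 0.0000
    outer loop
      vertex 5.415 17.866 0.000
      vertex 0.000 17.866 17.104
      vertex 5.415 17.866 17.104
    endloop
  endfacet
  facet normal -1.0000 0.0000 0.0000
    outer loop
      vertex 0.000 17.866 0.000
      vertex 0.000 0.000 0.000
      vertex 0.000 0.000 17.104
    endloop
  endfacet
  facet normal -1.0000 0.0000 0.0000
    outer loop
      vertex 0.000 17.866 0.000
      vertex 0.000 0.000 17.104
      vertex 0.000 17.866 17.104
    endloop
  endfacet
endsolid part

The G0 Z moves step by Δz≈2.443 mm. Every layer's G1 loop is the same polygon, so the solid is a straight extrusion of it from z=0 to z≈17.1. Closing with flat bottom and top caps and triangulating gives 20 facets — an L-shaped prism: outer 14.3 × 17.9 mm, arm thicknesses ≈ 7.12 mm (horizontal) and 5.42 mm (vertical), extruded 17.1 mm in z.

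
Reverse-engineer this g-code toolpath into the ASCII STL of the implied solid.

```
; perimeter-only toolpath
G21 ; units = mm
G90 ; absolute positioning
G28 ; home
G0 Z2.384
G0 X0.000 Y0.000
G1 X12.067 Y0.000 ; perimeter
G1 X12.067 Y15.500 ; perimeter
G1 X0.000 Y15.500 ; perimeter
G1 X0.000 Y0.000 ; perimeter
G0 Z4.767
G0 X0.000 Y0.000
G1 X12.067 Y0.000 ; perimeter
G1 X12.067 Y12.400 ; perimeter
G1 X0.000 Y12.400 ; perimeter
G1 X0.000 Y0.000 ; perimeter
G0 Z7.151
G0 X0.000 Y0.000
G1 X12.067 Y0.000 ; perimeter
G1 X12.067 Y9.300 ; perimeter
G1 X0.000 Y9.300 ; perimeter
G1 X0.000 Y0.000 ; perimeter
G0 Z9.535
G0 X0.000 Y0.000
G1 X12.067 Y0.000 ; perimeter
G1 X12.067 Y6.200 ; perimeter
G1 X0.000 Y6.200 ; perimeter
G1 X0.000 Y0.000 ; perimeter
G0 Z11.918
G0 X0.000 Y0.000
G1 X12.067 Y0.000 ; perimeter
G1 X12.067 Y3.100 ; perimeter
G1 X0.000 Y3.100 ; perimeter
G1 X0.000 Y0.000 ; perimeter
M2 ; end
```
solid part
  facet normal 0.0000 0.0000 -1.0000
    outer loop
      vertex 12.067 18.600 0.000
      vertex 12.067 0.000 0.000
      vertex 0.000 0.000 0.000
    endloop
  endfacet
  facet normal 0.0000 0.0000 -1.0000
    outer loop
      vertex 0.000 18.600 0.000
      vertex 12.067 18.600 0.000
      vertex 0.000 0.000 0.000
    endloop
  endfacet
  facet normal 0.0000 -1.0000 0.0000
    outer loop
      vertex 0.000 0.000 0.000
      vertex 12.067 0.000 0.000
      vertex 12.067 0.000 14.302
    endloop
  endfacet
  facet normal 0.0000 -1.0000 0.0000
    outer loop
      vertex 0.000 0.000 0.000
      vertex 12.067 0.000 14.302
      vertex 0.000 0.000 14.302
    endloop
  endfacet
  facet normal 0.0000 0.6096 0.7927
    outer loop
      vertex 0.000 0.000 14.302
      vertex 12.067 0.000 14.302
      vertex 12.067 18.600 0.000
    endloop
  endfacet
  facet normal 0.0000 0.6096 0.7927
    outer loop
      vertex 0.000 0.000 14.302
      vertex 12.067 18.600 0.000
      vertex 0.000 18.600 0.000
    endloop
  endfacet
  facet normal -1.0000 0.0000 0.0000
    outer loop
      vertex 0.000 0.000 14.302
      vertex 0.000 18.600 0.000
      vertex 0.000 0.000 0.000
    endloop
  endfacet
  facet normal 1.0000 0.0000 0.0000
    outer loop
      vertex 12.067 0.000 0.000
      vertex 12.067 18.600 0.000
      vertex 12.067 0.000 14.302
    endloop
  endfacet
endsolid part

The G0 Z moves step by Δz≈2.384 mm. The G1 loops shrink linearly with z, so the solid tapers from its base footprint up to z≈14.3. Closing with a flat bottom cap and the tapered top and triangulating gives 8 facets — a wedge (ramp): 12.1 × 18.6 mm base, rising to 14.3 mm along the y=0 edge and sloping linearly to z=0 at y=18.6.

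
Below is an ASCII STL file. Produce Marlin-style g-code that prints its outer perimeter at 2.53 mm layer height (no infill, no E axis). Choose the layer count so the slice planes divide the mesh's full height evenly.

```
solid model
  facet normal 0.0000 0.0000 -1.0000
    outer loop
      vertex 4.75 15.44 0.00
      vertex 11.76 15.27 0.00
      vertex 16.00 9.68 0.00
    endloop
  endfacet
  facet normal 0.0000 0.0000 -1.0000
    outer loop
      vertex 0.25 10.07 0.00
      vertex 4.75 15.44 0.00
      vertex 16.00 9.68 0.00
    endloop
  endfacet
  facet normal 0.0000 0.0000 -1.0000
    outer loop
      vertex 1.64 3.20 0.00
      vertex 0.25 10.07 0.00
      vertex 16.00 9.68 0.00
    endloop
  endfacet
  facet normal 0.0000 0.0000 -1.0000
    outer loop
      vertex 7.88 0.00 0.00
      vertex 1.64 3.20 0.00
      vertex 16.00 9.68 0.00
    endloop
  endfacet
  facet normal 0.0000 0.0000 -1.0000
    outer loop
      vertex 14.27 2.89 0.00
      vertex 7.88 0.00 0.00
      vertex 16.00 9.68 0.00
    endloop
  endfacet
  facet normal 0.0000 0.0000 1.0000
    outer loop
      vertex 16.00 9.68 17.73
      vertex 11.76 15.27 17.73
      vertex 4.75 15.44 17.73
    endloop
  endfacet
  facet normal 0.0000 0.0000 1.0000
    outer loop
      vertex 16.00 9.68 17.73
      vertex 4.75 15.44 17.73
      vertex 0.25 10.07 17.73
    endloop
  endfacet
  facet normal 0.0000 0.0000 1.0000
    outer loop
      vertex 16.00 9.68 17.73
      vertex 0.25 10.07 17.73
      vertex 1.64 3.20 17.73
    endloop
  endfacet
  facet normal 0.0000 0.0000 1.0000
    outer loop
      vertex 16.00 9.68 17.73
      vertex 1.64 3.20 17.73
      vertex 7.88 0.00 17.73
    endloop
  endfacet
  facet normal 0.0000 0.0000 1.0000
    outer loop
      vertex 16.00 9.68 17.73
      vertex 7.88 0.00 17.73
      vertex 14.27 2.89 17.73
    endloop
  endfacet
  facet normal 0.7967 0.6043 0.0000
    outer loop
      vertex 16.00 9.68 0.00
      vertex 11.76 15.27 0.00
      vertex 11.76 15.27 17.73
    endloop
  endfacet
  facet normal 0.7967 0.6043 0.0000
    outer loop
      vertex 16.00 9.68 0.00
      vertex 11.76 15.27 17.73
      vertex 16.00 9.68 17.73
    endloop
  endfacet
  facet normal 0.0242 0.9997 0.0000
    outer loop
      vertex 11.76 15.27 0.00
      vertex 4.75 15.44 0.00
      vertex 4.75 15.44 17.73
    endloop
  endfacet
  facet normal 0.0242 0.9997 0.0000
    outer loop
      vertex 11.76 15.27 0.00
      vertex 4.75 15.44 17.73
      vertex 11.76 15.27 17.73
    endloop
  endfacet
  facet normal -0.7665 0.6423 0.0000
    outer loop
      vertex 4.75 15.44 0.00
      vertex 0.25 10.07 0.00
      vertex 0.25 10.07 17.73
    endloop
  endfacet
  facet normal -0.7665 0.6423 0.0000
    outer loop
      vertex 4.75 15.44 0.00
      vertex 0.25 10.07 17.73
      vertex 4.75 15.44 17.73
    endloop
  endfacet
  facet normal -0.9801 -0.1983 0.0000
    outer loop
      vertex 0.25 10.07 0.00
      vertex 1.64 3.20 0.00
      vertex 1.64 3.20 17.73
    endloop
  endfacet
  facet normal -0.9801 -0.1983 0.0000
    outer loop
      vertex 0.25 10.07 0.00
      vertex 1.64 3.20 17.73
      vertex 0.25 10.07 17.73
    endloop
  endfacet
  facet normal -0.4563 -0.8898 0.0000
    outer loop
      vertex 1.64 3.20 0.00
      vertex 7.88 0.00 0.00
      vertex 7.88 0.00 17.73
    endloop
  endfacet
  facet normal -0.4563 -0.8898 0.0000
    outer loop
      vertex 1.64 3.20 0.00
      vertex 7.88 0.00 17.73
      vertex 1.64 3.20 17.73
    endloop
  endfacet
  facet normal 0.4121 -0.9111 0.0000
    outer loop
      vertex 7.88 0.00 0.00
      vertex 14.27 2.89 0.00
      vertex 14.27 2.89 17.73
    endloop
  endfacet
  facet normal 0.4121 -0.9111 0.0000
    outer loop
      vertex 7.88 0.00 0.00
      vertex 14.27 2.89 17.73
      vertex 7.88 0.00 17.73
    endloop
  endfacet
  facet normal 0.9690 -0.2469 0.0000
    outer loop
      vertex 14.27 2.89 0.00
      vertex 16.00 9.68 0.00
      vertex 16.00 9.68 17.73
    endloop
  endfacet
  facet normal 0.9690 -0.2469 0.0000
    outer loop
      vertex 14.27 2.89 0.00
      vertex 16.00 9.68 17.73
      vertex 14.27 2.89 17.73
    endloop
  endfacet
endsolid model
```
; perimeter-only toolpath
G21 ; units = mm
G90 ; absolute positioning
G28 ; home
; layer 1
G0 Z2.53
G0 X16.00 Y9.68
G1 X11.76 Y15.27
G1 X4.75 Y15.44
G1 X0.25 Y10.07
G1 X1.64 Y3.20
G1 X7.88 Y0.00
G1 X14.27 Y2.89
G1 X16.00 Y9.68
; layer 2
G0 Z5.07
G0 X16.00 Y9.68
G1 X11.76 Y15.27
G1 X4.75 Y15.44
G1 X0.25 Y10.07
G1 X1.64 Y3.20
G1 X7.88 Y0.00
G1 X14.27 Y2.89
G1 X16.00 Y9.68
; layer 3
G0 Z7.60
G0 X16.00 Y9.68
G1 X11.76 Y15.27
G1 X4.75 Y15.44
G1 X0.25 Y10.07
G1 X1.64 Y3.20
G1 X7.88 Y0.00
G1 X14.27 Y2.89
G1 X16.00 Y9.68
; layer 4
G0 Z10.13
G0 X16.00 Y9.68
G1 X11.76 Y15.27
G1 X4.75 Y15.44
G1 X0.25 Y10.07
G1 X1.64 Y3.20
G1 X7.88 Y0.00
G1 X14.27 Y2.89
G1 X16.00 Y9.68
; layer 5
G0 Z12.66
G0 X16.00 Y9.68
G1 X11.76 Y15.27
G1 X4.75 Y15.44
G1 X0.25 Y10.07
G1 X1.64 Y3.20
G1 X7.88 Y0.00
G1 X14.27 Y2.89
G1 X16.00 Y9.68
; layer 6
G0 Z15.20
G0 X16.00 Y9.68
G1 X11.76 Y15.27
G1 X4.75 Y15.44
G1 X0.25 Y10.07
G1 X1.64 Y3.20
G1 X7.88 Y0.00
G1 X14.27 Y2.89
G1 X16.00 Y9.68
; layer 7
G0 Z17.73
G0 X16.00 Y9.68
G1 X11.76 Y15.27
G1 X4.75 Y15.44
G1 X0.25 Y10.07
G1 X1.64 Y3.20
G1 X7.88 Y0.00
G1 X14.27 Y2.89
G1 X16.00 Y9.68
M2 ; end

The solid is a regular 7-sided prism (a cylinder approximated with 7 flat sides), circumscribed radius ≈ 8.08 mm, height ≈ 17.7 mm. Slicing at Δz = 2.53 mm — 7 equal slices spanning the solid's height, so layer i sits at z = i·h/7 — gives 7 non-empty perimeters. Each is a 7-segment closed polygon; G0 lifts to the layer z and rapids to the start vertex, then G1 traces the edges.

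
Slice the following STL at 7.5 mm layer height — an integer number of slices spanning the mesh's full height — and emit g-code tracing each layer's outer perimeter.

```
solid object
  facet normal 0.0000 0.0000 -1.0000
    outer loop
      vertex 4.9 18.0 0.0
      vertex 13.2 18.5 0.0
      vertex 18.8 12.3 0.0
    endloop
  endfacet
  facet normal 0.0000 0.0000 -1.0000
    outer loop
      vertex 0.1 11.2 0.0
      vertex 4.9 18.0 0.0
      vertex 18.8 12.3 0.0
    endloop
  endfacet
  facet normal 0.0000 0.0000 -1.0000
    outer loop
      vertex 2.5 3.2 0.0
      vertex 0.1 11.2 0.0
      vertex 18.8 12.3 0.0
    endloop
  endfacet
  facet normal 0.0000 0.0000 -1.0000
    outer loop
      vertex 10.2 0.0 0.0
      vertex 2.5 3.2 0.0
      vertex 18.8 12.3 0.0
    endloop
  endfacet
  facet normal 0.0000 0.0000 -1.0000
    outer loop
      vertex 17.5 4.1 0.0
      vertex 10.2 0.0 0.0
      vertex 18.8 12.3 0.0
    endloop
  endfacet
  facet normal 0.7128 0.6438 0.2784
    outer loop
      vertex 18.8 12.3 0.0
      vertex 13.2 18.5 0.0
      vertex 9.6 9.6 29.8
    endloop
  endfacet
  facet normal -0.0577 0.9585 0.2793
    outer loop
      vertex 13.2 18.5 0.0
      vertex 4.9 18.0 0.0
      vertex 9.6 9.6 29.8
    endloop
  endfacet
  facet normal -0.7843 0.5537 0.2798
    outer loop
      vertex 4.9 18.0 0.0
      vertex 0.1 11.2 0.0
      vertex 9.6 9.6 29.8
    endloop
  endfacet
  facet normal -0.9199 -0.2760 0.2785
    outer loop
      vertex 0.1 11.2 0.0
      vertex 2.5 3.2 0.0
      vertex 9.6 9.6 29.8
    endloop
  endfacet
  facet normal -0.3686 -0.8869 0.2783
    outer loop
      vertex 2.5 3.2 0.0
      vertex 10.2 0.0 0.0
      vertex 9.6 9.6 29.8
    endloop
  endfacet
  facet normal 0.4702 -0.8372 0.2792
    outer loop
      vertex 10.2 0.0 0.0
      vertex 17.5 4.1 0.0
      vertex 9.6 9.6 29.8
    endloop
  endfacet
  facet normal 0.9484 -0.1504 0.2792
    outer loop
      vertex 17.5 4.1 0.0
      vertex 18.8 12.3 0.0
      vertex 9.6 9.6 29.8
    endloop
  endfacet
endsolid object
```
; perimeter-only toolpath
G21 ; units = mm
G90 ; absolute positioning
G28 ; home
; layer 1
G0 Z7.5
G0 X16.5 Y11.6
G1 X12.3 Y16.3
G1 X6.1 Y15.9
G1 X2.5 Y10.8
G1 X4.3 Y4.8
G1 X10.0 Y2.4
G1 X15.5 Y5.5
G1 X16.5 Y11.6
; layer 2
G0 Z14.9
G0 X14.2 Y10.9
G1 X11.4 Y14.1
G1 X7.2 Y13.8
G1 X4.8 Y10.4
G1 X6.0 Y6.4
G1 X9.9 Y4.8
G1 X13.6 Y6.8
G1 X14.2 Y10.9
; layer 3
G0 Z22.4
G0 X11.9 Y10.3
G1 X10.5 Y11.8
G1 X8.4 Y11.7
G1 X7.2 Y10.0
G1 X7.8 Y8.0
G1 X9.8 Y7.2
G1 X11.6 Y8.2
G1 X11.9 Y10.3
M2 ; end

The solid is a regular 7-sided pyramid, base circumscribed radius ≈ 9.6 mm, apex at z ≈ 29.8 mm. Slicing at Δz = 7.5 mm — 4 equal slices spanning the solid's height, so layer i sits at z = i·h/4 — gives 3 non-empty perimeters. Each is a 7-segment closed polygon; G0 lifts to the layer z and rapids to the start vertex, then G1 traces the edges. The cross-section shrinks linearly with z (the slice at the apex is degenerate and omitted).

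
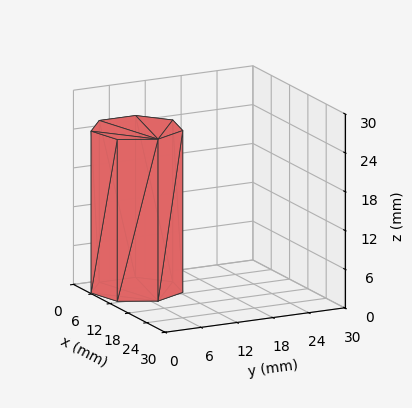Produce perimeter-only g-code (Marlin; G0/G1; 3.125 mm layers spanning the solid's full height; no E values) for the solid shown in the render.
Reading the render: the shape is a regular 7-sided prism (a cylinder approximated with 7 flat sides), circumscribed radius ≈ 7 mm, height ≈ 25 mm (dimensions read to the nearest mm from the axis ticks). For the g-code, the solid's height is divided into equal slices at the stated Δz and each level perimeter traced with G1 moves after a G0 lift.

; perimeter-only toolpath
G21 ; units = mm
G90 ; absolute positioning
G28 ; home
; layer 1
G0 Z3.125
G0 X14.000 Y7.000
G1 X11.364 Y12.473
G1 X5.442 Y13.824
G1 X0.693 Y10.037
G1 X0.693 Y3.963
G1 X5.442 Y0.176
G1 X11.364 Y1.527
G1 X14.000 Y7.000
; layer 2
G0 Z6.250
G0 X14.000 Y7.000
G1 X11.364 Y12.473
G1 X5.442 Y13.824
G1 X0.693 Y10.037
G1 X0.693 Y3.963
G1 X5.442 Y0.176
G1 X11.364 Y1.527
G1 X14.000 Y7.000
; layer 3
G0 Z9.375
G0 X14.000 Y7.000
G1 X11.364 Y12.473
G1 X5.442 Y13.824
G1 X0.693 Y10.037
G1 X0.693 Y3.963
G1 X5.442 Y0.176
G1 X11.364 Y1.527
G1 X14.000 Y7.000
; layer 4
G0 Z12.500
G0 X14.000 Y7.000
G1 X11.364 Y12.473
G1 X5.442 Y13.824
G1 X0.693 Y10.037
G1 X0.693 Y3.963
G1 X5.442 Y0.176
G1 X11.364 Y1.527
G1 X14.000 Y7.000
; layer 5
G0 Z15.625
G0 X14.000 Y7.000
G1 X11.364 Y12.473
G1 X5.442 Y13.824
G1 X0.693 Y10.037
G1 X0.693 Y3.963
G1 X5.442 Y0.176
G1 X11.364 Y1.527
G1 X14.000 Y7.000
; layer 6
G0 Z18.750
G0 X14.000 Y7.000
G1 X11.364 Y12.473
G1 X5.442 Y13.824
G1 X0.693 Y10.037
G1 X0.693 Y3.963
G1 X5.442 Y0.176
G1 X11.364 Y1.527
G1 X14.000 Y7.000
; layer 7
G0 Z21.875
G0 X14.000 Y7.000
G1 X11.364 Y12.473
G1 X5.442 Y13.824
G1 X0.693 Y10.037
G1 X0.693 Y3.963
G1 X5.442 Y0.176
G1 X11.364 Y1.527
G1 X14.000 Y7.000
; layer 8
G0 Z25.000
G0 X14.000 Y7.000
G1 X11.364 Y12.473
G1 X5.442 Y13.824
G1 X0.693 Y10.037
G1 X0.693 Y3.963
G1 X5.442 Y0.176
G1 X11.364 Y1.527
G1 X14.000 Y7.000
M2 ; end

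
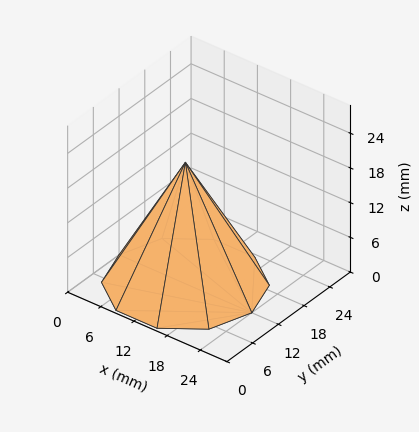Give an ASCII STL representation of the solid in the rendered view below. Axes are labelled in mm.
Reading the render: the shape is a regular 10-sided pyramid, base circumscribed radius ≈ 12 mm, apex at z ≈ 21 mm (dimensions read to the nearest mm from the axis ticks). For the STL, each face is triangulated and given an outward normal.

solid part
  facet normal 0.0000 0.0000 -1.0000
    outer loop
      vertex 15.71 23.41 0.00
      vertex 21.71 19.05 0.00
      vertex 24.00 12.00 0.00
    endloop
  endfacet
  facet normal 0.0000 0.0000 -1.0000
    outer loop
      vertex 8.29 23.41 0.00
      vertex 15.71 23.41 0.00
      vertex 24.00 12.00 0.00
    endloop
  endfacet
  facet normal 0.0000 0.0000 -1.0000
    outer loop
      vertex 2.29 19.05 0.00
      vertex 8.29 23.41 0.00
      vertex 24.00 12.00 0.00
    endloop
  endfacet
  facet normal 0.0000 0.0000 -1.0000
    outer loop
      vertex 0.00 12.00 0.00
      vertex 2.29 19.05 0.00
      vertex 24.00 12.00 0.00
    endloop
  endfacet
  facet normal 0.0000 0.0000 -1.0000
    outer loop
      vertex 2.29 4.95 0.00
      vertex 0.00 12.00 0.00
      vertex 24.00 12.00 0.00
    endloop
  endfacet
  facet normal 0.0000 0.0000 -1.0000
    outer loop
      vertex 8.29 0.59 0.00
      vertex 2.29 4.95 0.00
      vertex 24.00 12.00 0.00
    endloop
  endfacet
  facet normal 0.0000 0.0000 -1.0000
    outer loop
      vertex 15.71 0.59 0.00
      vertex 8.29 0.59 0.00
      vertex 24.00 12.00 0.00
    endloop
  endfacet
  facet normal 0.0000 0.0000 -1.0000
    outer loop
      vertex 21.71 4.95 0.00
      vertex 15.71 0.59 0.00
      vertex 24.00 12.00 0.00
    endloop
  endfacet
  facet normal 0.8356 0.2714 0.4775
    outer loop
      vertex 24.00 12.00 0.00
      vertex 21.71 19.05 0.00
      vertex 12.00 12.00 21.00
    endloop
  endfacet
  facet normal 0.5165 0.7108 0.4775
    outer loop
      vertex 21.71 19.05 0.00
      vertex 15.71 23.41 0.00
      vertex 12.00 12.00 21.00
    endloop
  endfacet
  facet normal 0.0000 0.8787 0.4774
    outer loop
      vertex 15.71 23.41 0.00
      vertex 8.29 23.41 0.00
      vertex 12.00 12.00 21.00
    endloop
  endfacet
  facet normal -0.5165 0.7108 0.4775
    outer loop
      vertex 8.29 23.41 0.00
      vertex 2.29 19.05 0.00
      vertex 12.00 12.00 21.00
    endloop
  endfacet
  facet normal -0.8356 0.2714 0.4775
    outer loop
      vertex 2.29 19.05 0.00
      vertex 0.00 12.00 0.00
      vertex 12.00 12.00 21.00
    endloop
  endfacet
  facet normal -0.8356 -0.2714 0.4775
    outer loop
      vertex 0.00 12.00 0.00
      vertex 2.29 4.95 0.00
      vertex 12.00 12.00 21.00
    endloop
  endfacet
  facet normal -0.5165 -0.7108 0.4775
    outer loop
      vertex 2.29 4.95 0.00
      vertex 8.29 0.59 0.00
      vertex 12.00 12.00 21.00
    endloop
  endfacet
  facet normal 0.0000 -0.8787 0.4774
    outer loop
      vertex 8.29 0.59 0.00
      vertex 15.71 0.59 0.00
      vertex 12.00 12.00 21.00
    endloop
  endfacet
  facet normal 0.5165 -0.7108 0.4775
    outer loop
      vertex 15.71 0.59 0.00
      vertex 21.71 4.95 0.00
      vertex 12.00 12.00 21.00
    endloop
  endfacet
  facet normal 0.8356 -0.2714 0.4775
    outer loop
      vertex 21.71 4.95 0.00
      vertex 24.00 12.00 0.00
      vertex 12.00 12.00 21.00
    endloop
  endfacet
endsolid part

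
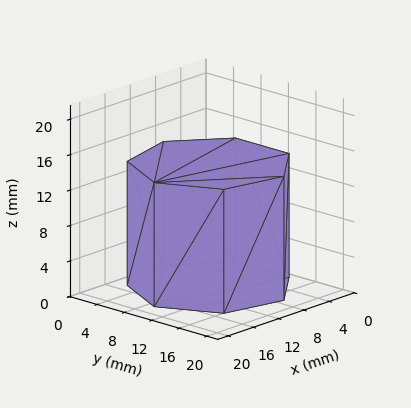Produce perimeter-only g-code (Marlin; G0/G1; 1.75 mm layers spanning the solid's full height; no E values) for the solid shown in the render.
Reading the render: the shape is a regular 7-sided prism (a cylinder approximated with 7 flat sides), circumscribed radius ≈ 9 mm, height ≈ 14 mm (dimensions read to the nearest mm from the axis ticks). For the g-code, the solid's height is divided into equal slices at the stated Δz and each level perimeter traced with G1 moves after a G0 lift.

; perimeter-only toolpath
G21 ; units = mm
G90 ; absolute positioning
G28 ; home
; layer 1
G0 Z1.75
G0 X18.00 Y9.00
G1 X14.61 Y16.04
G1 X7.00 Y17.77
G1 X0.89 Y12.90
G1 X0.89 Y5.10
G1 X7.00 Y0.23
G1 X14.61 Y1.96
G1 X18.00 Y9.00
; layer 2
G0 Z3.50
G0 X18.00 Y9.00
G1 X14.61 Y16.04
G1 X7.00 Y17.77
G1 X0.89 Y12.90
G1 X0.89 Y5.10
G1 X7.00 Y0.23
G1 X14.61 Y1.96
G1 X18.00 Y9.00
; layer 3
G0 Z5.25
G0 X18.00 Y9.00
G1 X14.61 Y16.04
G1 X7.00 Y17.77
G1 X0.89 Y12.90
G1 X0.89 Y5.10
G1 X7.00 Y0.23
G1 X14.61 Y1.96
G1 X18.00 Y9.00
; layer 4
G0 Z7.00
G0 X18.00 Y9.00
G1 X14.61 Y16.04
G1 X7.00 Y17.77
G1 X0.89 Y12.90
G1 X0.89 Y5.10
G1 X7.00 Y0.23
G1 X14.61 Y1.96
G1 X18.00 Y9.00
; layer 5
G0 Z8.75
G0 X18.00 Y9.00
G1 X14.61 Y16.04
G1 X7.00 Y17.77
G1 X0.89 Y12.90
G1 X0.89 Y5.10
G1 X7.00 Y0.23
G1 X14.61 Y1.96
G1 X18.00 Y9.00
; layer 6
G0 Z10.50
G0 X18.00 Y9.00
G1 X14.61 Y16.04
G1 X7.00 Y17.77
G1 X0.89 Y12.90
G1 X0.89 Y5.10
G1 X7.00 Y0.23
G1 X14.61 Y1.96
G1 X18.00 Y9.00
; layer 7
G0 Z12.25
G0 X18.00 Y9.00
G1 X14.61 Y16.04
G1 X7.00 Y17.77
G1 X0.89 Y12.90
G1 X0.89 Y5.10
G1 X7.00 Y0.23
G1 X14.61 Y1.96
G1 X18.00 Y9.00
; layer 8
G0 Z14.00
G0 X18.00 Y9.00
G1 X14.61 Y16.04
G1 X7.00 Y17.77
G1 X0.89 Y12.90
G1 X0.89 Y5.10
G1 X7.00 Y0.23
G1 X14.61 Y1.96
G1 X18.00 Y9.00
M2 ; end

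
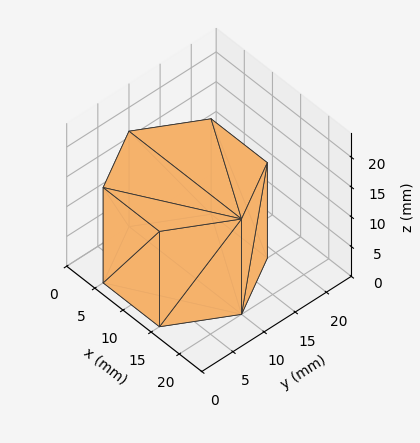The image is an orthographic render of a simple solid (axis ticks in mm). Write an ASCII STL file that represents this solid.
Reading the render: the shape is a regular 6-sided prism (a cylinder approximated with 6 flat sides), circumscribed radius ≈ 10 mm, height ≈ 16 mm (dimensions read to the nearest mm from the axis ticks). For the STL, each face is triangulated and given an outward normal.

solid part
  facet normal 0.0000 0.0000 -1.0000
    outer loop
      vertex 5.000 18.660 0.000
      vertex 15.000 18.660 0.000
      vertex 20.000 10.000 0.000
    endloop
  endfacet
  facet normal 0.0000 0.0000 -1.0000
    outer loop
      vertex 0.000 10.000 0.000
      vertex 5.000 18.660 0.000
      vertex 20.000 10.000 0.000
    endloop
  endfacet
  facet normal 0.0000 0.0000 -1.0000
    outer loop
      vertex 5.000 1.340 0.000
      vertex 0.000 10.000 0.000
      vertex 20.000 10.000 0.000
    endloop
  endfacet
  facet normal 0.0000 0.0000 -1.0000
    outer loop
      vertex 15.000 1.340 0.000
      vertex 5.000 1.340 0.000
      vertex 20.000 10.000 0.000
    endloop
  endfacet
  facet normal 0.0000 0.0000 1.0000
    outer loop
      vertex 20.000 10.000 16.000
      vertex 15.000 18.660 16.000
      vertex 5.000 18.660 16.000
    endloop
  endfacet
  facet normal 0.0000 0.0000 1.0000
    outer loop
      vertex 20.000 10.000 16.000
      vertex 5.000 18.660 16.000
      vertex 0.000 10.000 16.000
    endloop
  endfacet
  facet normal 0.0000 0.0000 1.0000
    outer loop
      vertex 20.000 10.000 16.000
      vertex 0.000 10.000 16.000
      vertex 5.000 1.340 16.000
    endloop
  endfacet
  facet normal 0.0000 0.0000 1.0000
    outer loop
      vertex 20.000 10.000 16.000
      vertex 5.000 1.340 16.000
      vertex 15.000 1.340 16.000
    endloop
  endfacet
  facet normal 0.8660 0.5000 0.0000
    outer loop
      vertex 20.000 10.000 0.000
      vertex 15.000 18.660 0.000
      vertex 15.000 18.660 16.000
    endloop
  endfacet
  facet normal 0.8660 0.5000 0.0000
    outer loop
      vertex 20.000 10.000 0.000
      vertex 15.000 18.660 16.000
      vertex 20.000 10.000 16.000
    endloop
  endfacet
  facet normal 0.0000 1.0000 0.0000
    outer loop
      vertex 15.000 18.660 0.000
      vertex 5.000 18.660 0.000
      vertex 5.000 18.660 16.000
    endloop
  endfacet
  facet normal 0.0000 1.0000 0.0000
    outer loop
      vertex 15.000 18.660 0.000
      vertex 5.000 18.660 16.000
      vertex 15.000 18.660 16.000
    endloop
  endfacet
  facet normal -0.8660 0.5000 0.0000
    outer loop
      vertex 5.000 18.660 0.000
      vertex 0.000 10.000 0.000
      vertex 0.000 10.000 16.000
    endloop
  endfacet
  facet normal -0.8660 0.5000 0.0000
    outer loop
      vertex 5.000 18.660 0.000
      vertex 0.000 10.000 16.000
      vertex 5.000 18.660 16.000
    endloop
  endfacet
  facet normal -0.8660 -0.5000 0.0000
    outer loop
      vertex 0.000 10.000 0.000
      vertex 5.000 1.340 0.000
      vertex 5.000 1.340 16.000
    endloop
  endfacet
  facet normal -0.8660 -0.5000 0.0000
    outer loop
      vertex 0.000 10.000 0.000
      vertex 5.000 1.340 16.000
      vertex 0.000 10.000 16.000
    endloop
  endfacet
  facet normal 0.0000 -1.0000 0.0000
    outer loop
      vertex 5.000 1.340 0.000
      vertex 15.000 1.340 0.000
      vertex 15.000 1.340 16.000
    endloop
  endfacet
  facet normal 0.0000 -1.0000 0.0000
    outer loop
      vertex 5.000 1.340 0.000
      vertex 15.000 1.340 16.000
      vertex 5.000 1.340 16.000
    endloop
  endfacet
  facet normal 0.8660 -0.5000 0.0000
    outer loop
      vertex 15.000 1.340 0.000
      vertex 20.000 10.000 0.000
      vertex 20.000 10.000 16.000
    endloop
  endfacet
  facet normal 0.8660 -0.5000 0.0000
    outer loop
      vertex 15.000 1.340 0.000
      vertex 20.000 10.000 16.000
      vertex 15.000 1.340 16.000
    endloop
  endfacet
endsolid part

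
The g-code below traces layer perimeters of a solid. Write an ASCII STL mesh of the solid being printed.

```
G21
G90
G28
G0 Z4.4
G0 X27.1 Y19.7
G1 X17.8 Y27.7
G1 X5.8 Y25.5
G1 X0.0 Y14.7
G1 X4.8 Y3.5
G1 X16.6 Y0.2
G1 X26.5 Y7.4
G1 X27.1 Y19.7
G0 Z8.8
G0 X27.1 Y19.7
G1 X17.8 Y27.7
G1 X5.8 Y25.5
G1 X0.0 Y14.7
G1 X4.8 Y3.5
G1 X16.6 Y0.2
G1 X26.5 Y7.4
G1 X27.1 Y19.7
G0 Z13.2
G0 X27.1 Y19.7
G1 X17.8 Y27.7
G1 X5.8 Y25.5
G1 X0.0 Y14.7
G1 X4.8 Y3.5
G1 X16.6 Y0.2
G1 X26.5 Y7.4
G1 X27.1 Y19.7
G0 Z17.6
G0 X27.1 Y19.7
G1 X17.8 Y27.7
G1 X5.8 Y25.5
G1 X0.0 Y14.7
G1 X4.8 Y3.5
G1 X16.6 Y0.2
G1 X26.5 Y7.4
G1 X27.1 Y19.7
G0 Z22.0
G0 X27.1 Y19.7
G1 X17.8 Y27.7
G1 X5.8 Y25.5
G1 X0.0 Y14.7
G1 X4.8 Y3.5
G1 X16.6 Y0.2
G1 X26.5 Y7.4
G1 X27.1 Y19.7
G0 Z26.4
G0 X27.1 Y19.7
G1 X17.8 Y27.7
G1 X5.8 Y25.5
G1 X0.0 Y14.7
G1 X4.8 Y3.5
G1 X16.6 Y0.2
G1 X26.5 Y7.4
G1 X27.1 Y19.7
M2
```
solid part
  facet normal 0.0000 0.0000 -1.0000
    outer loop
      vertex 5.8 25.5 0.0
      vertex 17.8 27.7 0.0
      vertex 27.1 19.7 0.0
    endloop
  endfacet
  facet normal 0.0000 0.0000 -1.0000
    outer loop
      vertex 0.0 14.7 0.0
      vertex 5.8 25.5 0.0
      vertex 27.1 19.7 0.0
    endloop
  endfacet
  facet normal 0.0000 0.0000 -1.0000
    outer loop
      vertex 4.8 3.5 0.0
      vertex 0.0 14.7 0.0
      vertex 27.1 19.7 0.0
    endloop
  endfacet
  facet normal 0.0000 0.0000 -1.0000
    outer loop
      vertex 16.6 0.2 0.0
      vertex 4.8 3.5 0.0
      vertex 27.1 19.7 0.0
    endloop
  endfacet
  facet normal 0.0000 0.0000 -1.0000
    outer loop
      vertex 26.5 7.4 0.0
      vertex 16.6 0.2 0.0
      vertex 27.1 19.7 0.0
    endloop
  endfacet
  facet normal 0.0000 0.0000 1.0000
    outer loop
      vertex 27.1 19.7 26.4
      vertex 17.8 27.7 26.4
      vertex 5.8 25.5 26.4
    endloop
  endfacet
  facet normal 0.0000 0.0000 1.0000
    outer loop
      vertex 27.1 19.7 26.4
      vertex 5.8 25.5 26.4
      vertex 0.0 14.7 26.4
    endloop
  endfacet
  facet normal 0.0000 0.0000 1.0000
    outer loop
      vertex 27.1 19.7 26.4
      vertex 0.0 14.7 26.4
      vertex 4.8 3.5 26.4
    endloop
  endfacet
  facet normal 0.0000 0.0000 1.0000
    outer loop
      vertex 27.1 19.7 26.4
      vertex 4.8 3.5 26.4
      vertex 16.6 0.2 26.4
    endloop
  endfacet
  facet normal 0.0000 0.0000 1.0000
    outer loop
      vertex 27.1 19.7 26.4
      vertex 16.6 0.2 26.4
      vertex 26.5 7.4 26.4
    endloop
  endfacet
  facet normal 0.6521 0.7581 0.0000
    outer loop
      vertex 27.1 19.7 0.0
      vertex 17.8 27.7 0.0
      vertex 17.8 27.7 26.4
    endloop
  endfacet
  facet normal 0.6521 0.7581 0.0000
    outer loop
      vertex 27.1 19.7 0.0
      vertex 17.8 27.7 26.4
      vertex 27.1 19.7 26.4
    endloop
  endfacet
  facet normal -0.1803 0.9836 0.0000
    outer loop
      vertex 17.8 27.7 0.0
      vertex 5.8 25.5 0.0
      vertex 5.8 25.5 26.4
    endloop
  endfacet
  facet normal -0.1803 0.9836 0.0000
    outer loop
      vertex 17.8 27.7 0.0
      vertex 5.8 25.5 26.4
      vertex 17.8 27.7 26.4
    endloop
  endfacet
  facet normal -0.8810 0.4731 0.0000
    outer loop
      vertex 5.8 25.5 0.0
      vertex 0.0 14.7 0.0
      vertex 0.0 14.7 26.4
    endloop
  endfacet
  facet normal -0.8810 0.4731 0.0000
    outer loop
      vertex 5.8 25.5 0.0
      vertex 0.0 14.7 26.4
      vertex 5.8 25.5 26.4
    endloop
  endfacet
  facet normal -0.9191 -0.3939 0.0000
    outer loop
      vertex 0.0 14.7 0.0
      vertex 4.8 3.5 0.0
      vertex 4.8 3.5 26.4
    endloop
  endfacet
  facet normal -0.9191 -0.3939 0.0000
    outer loop
      vertex 0.0 14.7 0.0
      vertex 4.8 3.5 26.4
      vertex 0.0 14.7 26.4
    endloop
  endfacet
  facet normal -0.2693 -0.9630 0.0000
    outer loop
      vertex 4.8 3.5 0.0
      vertex 16.6 0.2 0.0
      vertex 16.6 0.2 26.4
    endloop
  endfacet
  facet normal -0.2693 -0.9630 0.0000
    outer loop
      vertex 4.8 3.5 0.0
      vertex 16.6 0.2 26.4
      vertex 4.8 3.5 26.4
    endloop
  endfacet
  facet normal 0.5882 -0.8087 0.0000
    outer loop
      vertex 16.6 0.2 0.0
      vertex 26.5 7.4 0.0
      vertex 26.5 7.4 26.4
    endloop
  endfacet
  facet normal 0.5882 -0.8087 0.0000
    outer loop
      vertex 16.6 0.2 0.0
      vertex 26.5 7.4 26.4
      vertex 16.6 0.2 26.4
    endloop
  endfacet
  facet normal 0.9988 -0.0487 0.0000
    outer loop
      vertex 26.5 7.4 0.0
      vertex 27.1 19.7 0.0
      vertex 27.1 19.7 26.4
    endloop
  endfacet
  facet normal 0.9988 -0.0487 0.0000
    outer loop
      vertex 26.5 7.4 0.0
      vertex 27.1 19.7 26.4
      vertex 26.5 7.4 26.4
    endloop
  endfacet
endsolid part

The G0 Z moves step by Δz≈4.4 mm. Every layer's G1 loop is the same polygon, so the solid is a straight extrusion of it from z=0 to z≈26.4. Closing with flat bottom and top caps and triangulating gives 24 facets — a regular 7-sided prism (a cylinder approximated with 7 flat sides), circumscribed radius ≈ 14.1 mm, height ≈ 26.4 mm.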